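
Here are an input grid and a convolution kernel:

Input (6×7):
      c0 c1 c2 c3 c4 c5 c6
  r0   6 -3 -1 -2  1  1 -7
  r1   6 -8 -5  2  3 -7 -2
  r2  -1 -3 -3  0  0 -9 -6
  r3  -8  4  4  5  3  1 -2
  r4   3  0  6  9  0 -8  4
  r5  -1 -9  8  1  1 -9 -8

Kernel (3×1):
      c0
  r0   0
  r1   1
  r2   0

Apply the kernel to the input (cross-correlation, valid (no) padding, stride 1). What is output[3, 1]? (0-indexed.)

0

The receptive field on the input at this output position is [4 / 0 / -9]. Elementwise product with the kernel and sum: 0·1.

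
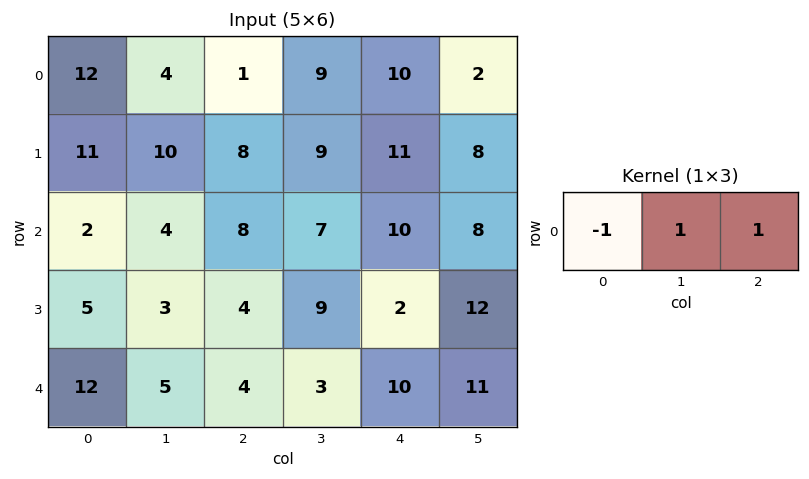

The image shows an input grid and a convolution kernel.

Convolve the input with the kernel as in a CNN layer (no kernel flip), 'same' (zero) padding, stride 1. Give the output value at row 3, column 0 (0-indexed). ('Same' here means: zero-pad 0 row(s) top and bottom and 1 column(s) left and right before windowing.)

8

The receptive field on the zero-padded input at this output position is [0 5 3]. Elementwise product with the kernel and sum: 0·-1 + 5·1 + 3·1.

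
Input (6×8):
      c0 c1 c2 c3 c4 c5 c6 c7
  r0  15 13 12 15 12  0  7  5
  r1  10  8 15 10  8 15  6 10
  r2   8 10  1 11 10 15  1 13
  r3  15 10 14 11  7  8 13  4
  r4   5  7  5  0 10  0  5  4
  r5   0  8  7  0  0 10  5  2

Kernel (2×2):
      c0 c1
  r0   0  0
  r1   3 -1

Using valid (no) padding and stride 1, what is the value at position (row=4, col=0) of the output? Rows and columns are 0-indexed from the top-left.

The receptive field on the input at this output position is [5 7 / 0 8]. Elementwise product with the kernel and sum: 0·3 + 8·-1.

-8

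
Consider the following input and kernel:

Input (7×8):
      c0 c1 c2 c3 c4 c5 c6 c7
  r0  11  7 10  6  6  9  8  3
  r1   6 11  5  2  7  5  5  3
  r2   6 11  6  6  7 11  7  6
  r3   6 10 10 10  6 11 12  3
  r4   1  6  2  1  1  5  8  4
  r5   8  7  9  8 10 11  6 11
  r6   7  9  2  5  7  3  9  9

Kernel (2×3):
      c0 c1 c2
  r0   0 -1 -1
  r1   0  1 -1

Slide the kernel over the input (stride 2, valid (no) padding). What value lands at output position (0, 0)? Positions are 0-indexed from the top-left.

-11

The receptive field on the input at this output position is [11 7 10 / 6 11 5]. Elementwise product with the kernel and sum: 7·-1 + 10·-1 + 11·1 + 5·-1.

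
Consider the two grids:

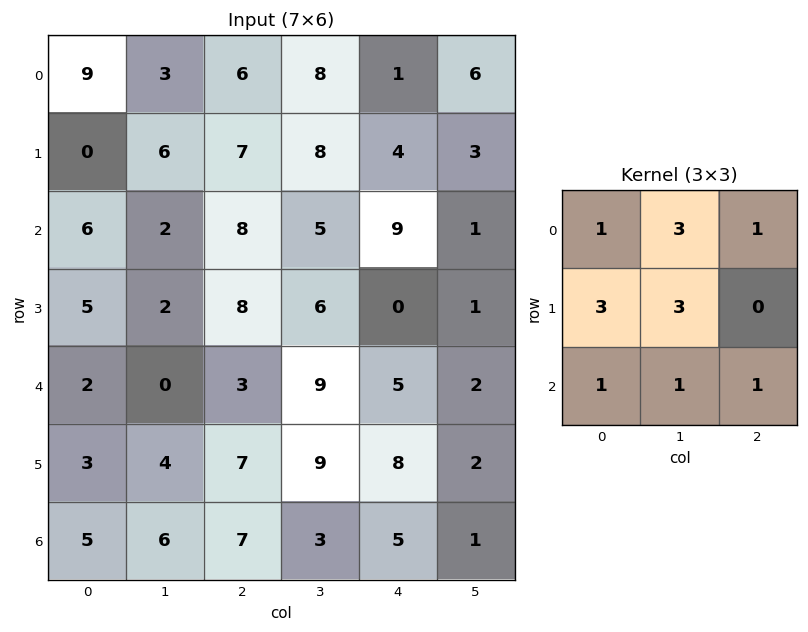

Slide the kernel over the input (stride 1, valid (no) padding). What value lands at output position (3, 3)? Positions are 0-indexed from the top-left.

68

The receptive field on the input at this output position is [6 0 1 / 9 5 2 / 9 8 2]. Elementwise product with the kernel and sum: 6·1 + 0·3 + 1·1 + 9·3 + 5·3 + 9·1 + 8·1 + 2·1.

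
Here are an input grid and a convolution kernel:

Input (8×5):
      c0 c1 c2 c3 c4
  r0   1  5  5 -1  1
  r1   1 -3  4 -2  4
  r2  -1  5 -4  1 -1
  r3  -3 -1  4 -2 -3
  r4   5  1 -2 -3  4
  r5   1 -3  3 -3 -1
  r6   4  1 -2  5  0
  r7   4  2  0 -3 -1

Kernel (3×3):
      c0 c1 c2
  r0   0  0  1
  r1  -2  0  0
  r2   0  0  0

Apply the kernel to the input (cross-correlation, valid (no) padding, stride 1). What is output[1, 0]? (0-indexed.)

The receptive field on the input at this output position is [1 -3 4 / -1 5 -4 / -3 -1 4]. Elementwise product with the kernel and sum: 4·1 + -1·-2.

6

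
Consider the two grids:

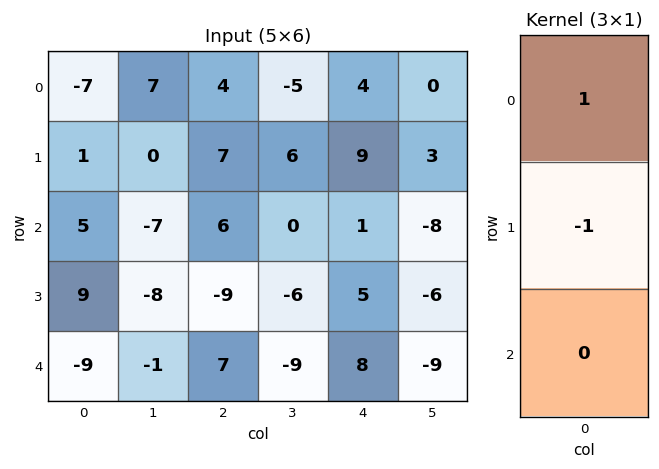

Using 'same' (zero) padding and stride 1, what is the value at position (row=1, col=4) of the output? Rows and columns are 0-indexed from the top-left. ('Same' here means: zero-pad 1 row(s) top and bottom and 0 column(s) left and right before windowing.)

The receptive field on the zero-padded input at this output position is [4 / 9 / 1]. Elementwise product with the kernel and sum: 4·1 + 9·-1.

-5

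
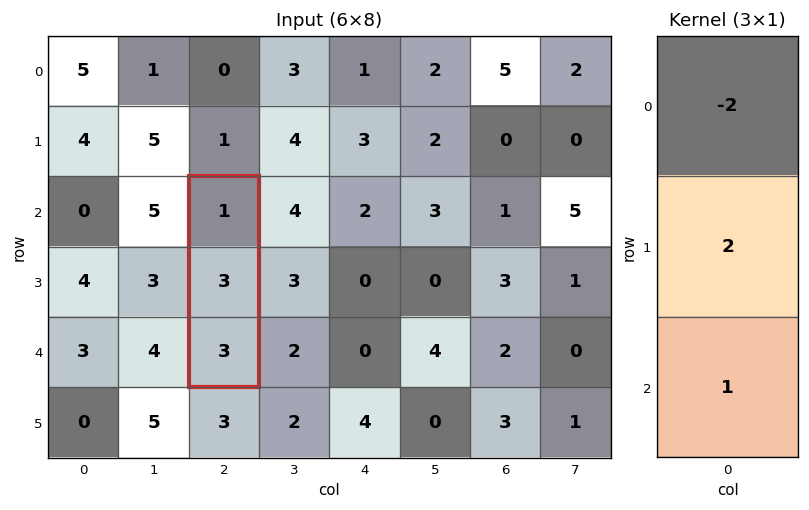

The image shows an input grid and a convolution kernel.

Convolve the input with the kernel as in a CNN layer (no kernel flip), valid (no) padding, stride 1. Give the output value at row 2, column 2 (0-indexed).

7

The receptive field on the input at this output position is [1 / 3 / 3]. Elementwise product with the kernel and sum: 1·-2 + 3·2 + 3·1.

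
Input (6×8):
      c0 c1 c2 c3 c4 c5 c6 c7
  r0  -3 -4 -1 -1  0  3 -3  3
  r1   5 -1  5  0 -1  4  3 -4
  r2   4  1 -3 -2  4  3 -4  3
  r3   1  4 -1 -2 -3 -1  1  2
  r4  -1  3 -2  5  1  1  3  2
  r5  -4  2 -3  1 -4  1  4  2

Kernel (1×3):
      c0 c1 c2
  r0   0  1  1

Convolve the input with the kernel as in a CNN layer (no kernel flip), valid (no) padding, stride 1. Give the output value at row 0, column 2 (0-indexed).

The receptive field on the input at this output position is [-1 -1 0]. Elementwise product with the kernel and sum: -1·1 + 0·1.

-1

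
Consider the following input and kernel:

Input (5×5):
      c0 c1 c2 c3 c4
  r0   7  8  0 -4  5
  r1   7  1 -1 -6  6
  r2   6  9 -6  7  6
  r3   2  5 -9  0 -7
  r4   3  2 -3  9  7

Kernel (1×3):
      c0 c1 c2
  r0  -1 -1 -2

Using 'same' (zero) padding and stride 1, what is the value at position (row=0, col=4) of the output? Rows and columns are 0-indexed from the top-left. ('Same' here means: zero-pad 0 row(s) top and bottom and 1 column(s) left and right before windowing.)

The receptive field on the zero-padded input at this output position is [-4 5 0]. Elementwise product with the kernel and sum: -4·-1 + 5·-1 + 0·-2.

-1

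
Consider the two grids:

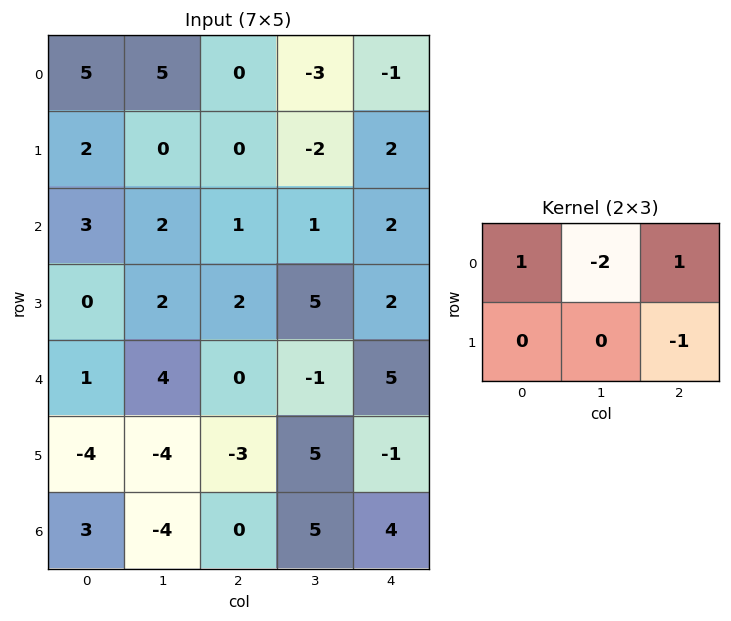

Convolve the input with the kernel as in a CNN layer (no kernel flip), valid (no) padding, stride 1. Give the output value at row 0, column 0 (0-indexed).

-5

The receptive field on the input at this output position is [5 5 0 / 2 0 0]. Elementwise product with the kernel and sum: 5·1 + 5·-2 + 0·1 + 0·-1.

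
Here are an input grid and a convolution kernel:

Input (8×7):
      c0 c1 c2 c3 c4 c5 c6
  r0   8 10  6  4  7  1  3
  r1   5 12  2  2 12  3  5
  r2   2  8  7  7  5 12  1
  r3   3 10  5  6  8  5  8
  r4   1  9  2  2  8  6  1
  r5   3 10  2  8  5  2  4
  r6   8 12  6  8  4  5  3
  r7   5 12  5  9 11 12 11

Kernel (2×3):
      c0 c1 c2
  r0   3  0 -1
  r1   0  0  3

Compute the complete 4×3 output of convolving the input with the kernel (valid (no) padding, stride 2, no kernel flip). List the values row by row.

Output[0,0]: The receptive field on the input at this output position is [8 10 6 / 5 12 2]. Elementwise product with the kernel and sum: 8·3 + 6·-1 + 2·3.
Output[0,1]: The receptive field on the input at this output position is [6 4 7 / 2 2 12]. Elementwise product with the kernel and sum: 6·3 + 7·-1 + 12·3.

24 47 33
14 40 38
7 13 35
33 47 42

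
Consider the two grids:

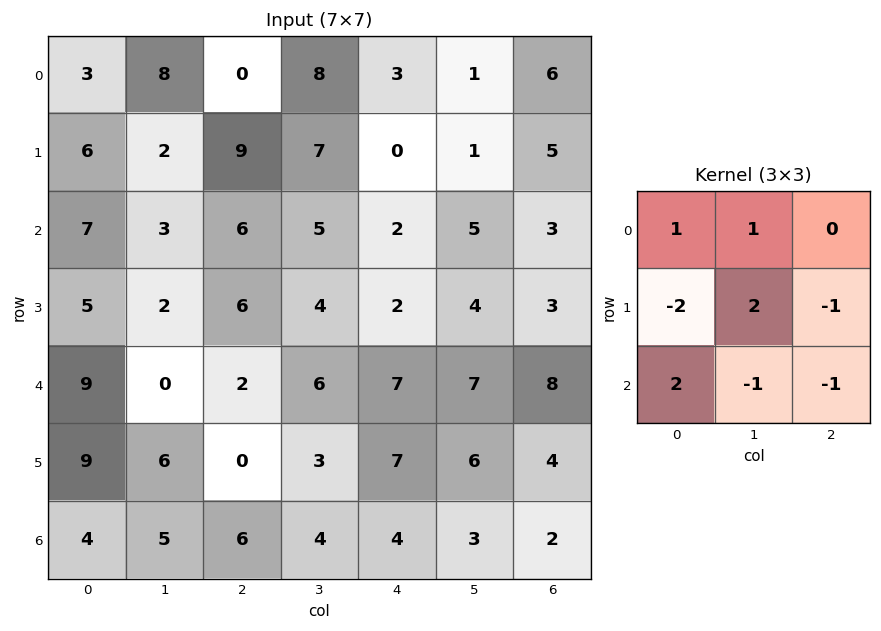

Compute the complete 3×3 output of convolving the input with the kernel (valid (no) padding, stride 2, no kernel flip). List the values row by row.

Output[0,0]: The receptive field on the input at this output position is [3 8 0 / 6 2 9 / 7 3 6]. Elementwise product with the kernel and sum: 3·1 + 8·1 + 6·-2 + 2·2 + 9·-1 + 7·2 + 3·-1 + 6·-1.

-1 9 -3
14 -4 7
0 11 11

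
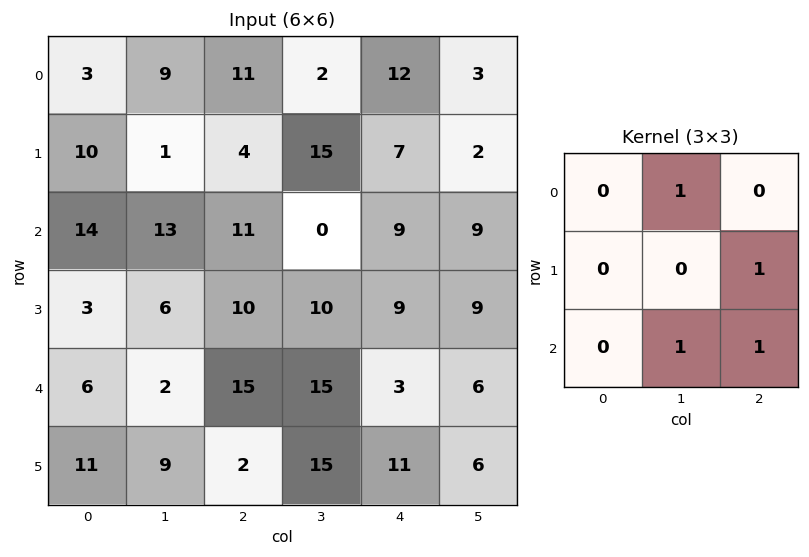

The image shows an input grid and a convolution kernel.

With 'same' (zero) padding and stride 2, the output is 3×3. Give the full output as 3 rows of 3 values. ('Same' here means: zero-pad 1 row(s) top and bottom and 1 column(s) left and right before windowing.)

Output[0,0]: The receptive field on the zero-padded input at this output position is [0 0 0 / 0 3 9 / 0 10 1]. Elementwise product with the kernel and sum: 0·1 + 9·1 + 10·1 + 1·1.
Output[0,1]: The receptive field on the zero-padded input at this output position is [0 0 0 / 9 11 2 / 1 4 15]. Elementwise product with the kernel and sum: 0·1 + 2·1 + 4·1 + 15·1.

20 21 12
32 24 34
25 42 32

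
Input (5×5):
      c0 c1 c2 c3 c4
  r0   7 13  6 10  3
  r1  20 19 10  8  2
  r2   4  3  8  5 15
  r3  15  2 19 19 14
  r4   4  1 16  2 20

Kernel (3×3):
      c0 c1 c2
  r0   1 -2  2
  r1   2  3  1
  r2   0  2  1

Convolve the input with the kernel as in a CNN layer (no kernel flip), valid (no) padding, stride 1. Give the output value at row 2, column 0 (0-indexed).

The receptive field on the input at this output position is [4 3 8 / 15 2 19 / 4 1 16]. Elementwise product with the kernel and sum: 4·1 + 3·-2 + 8·2 + 15·2 + 2·3 + 19·1 + 1·2 + 16·1.

87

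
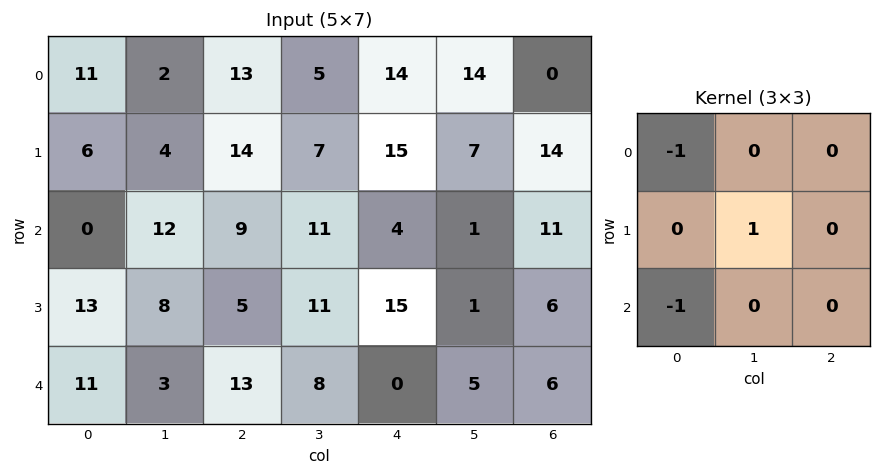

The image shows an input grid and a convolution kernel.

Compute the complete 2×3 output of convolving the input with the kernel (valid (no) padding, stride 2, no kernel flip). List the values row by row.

-7 -15 -11
-3 -11 -3

Output[0,0]: The receptive field on the input at this output position is [11 2 13 / 6 4 14 / 0 12 9]. Elementwise product with the kernel and sum: 11·-1 + 4·1 + 0·-1.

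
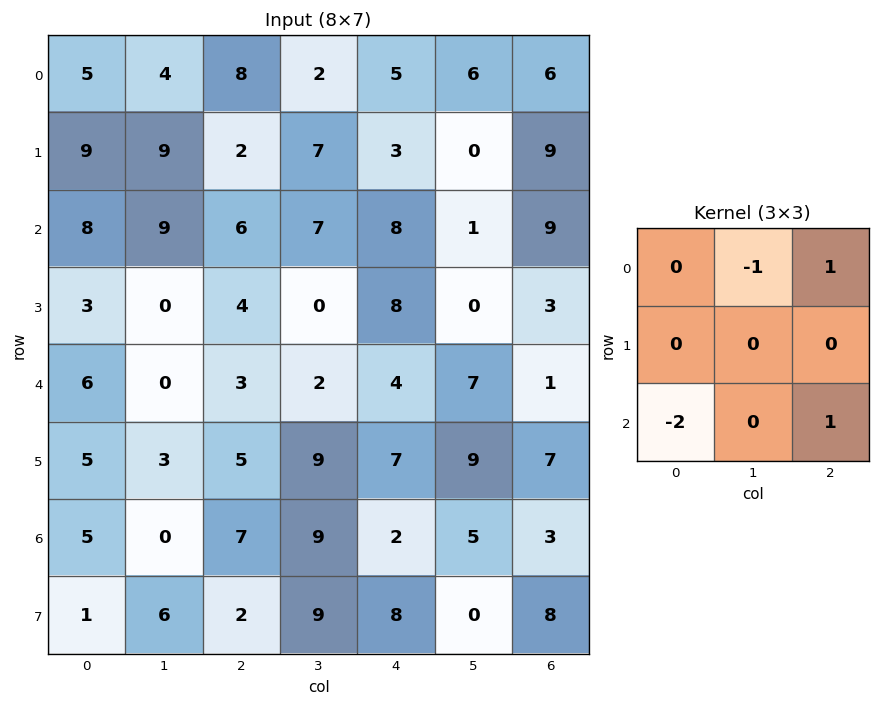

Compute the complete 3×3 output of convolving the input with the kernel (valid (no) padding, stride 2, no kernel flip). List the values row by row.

Output[0,0]: The receptive field on the input at this output position is [5 4 8 / 9 9 2 / 8 9 6]. Elementwise product with the kernel and sum: 4·-1 + 8·1 + 8·-2 + 6·1.

-6 -1 -7
-12 -1 1
0 -10 -7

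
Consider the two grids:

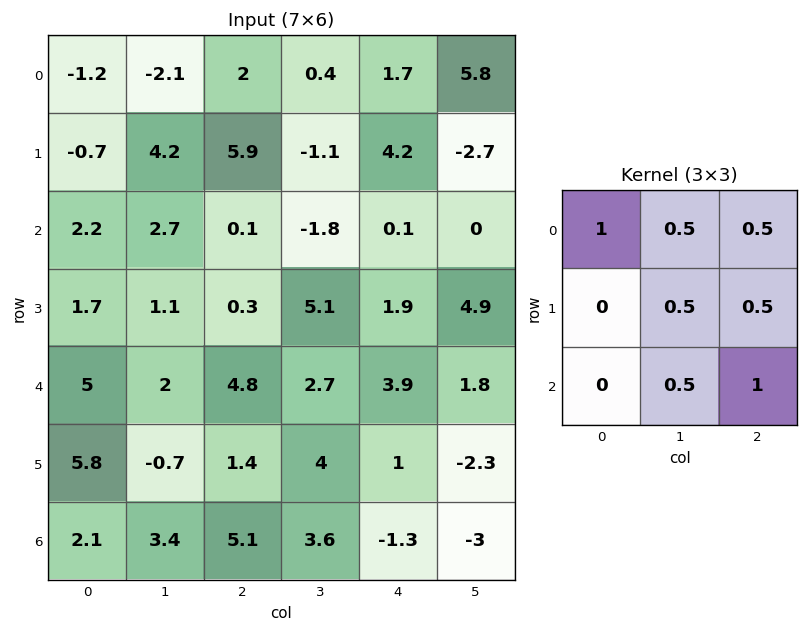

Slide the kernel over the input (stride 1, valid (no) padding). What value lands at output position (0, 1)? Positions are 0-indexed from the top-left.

The receptive field on the input at this output position is [-2.1 2 0.4 / 4.2 5.9 -1.1 / 2.7 0.1 -1.8]. Elementwise product with the kernel and sum: -2.1·1 + 2·0.5 + 0.4·0.5 + 5.9·0.5 + -1.1·0.5 + 0.1·0.5 + -1.8·1.

-0.25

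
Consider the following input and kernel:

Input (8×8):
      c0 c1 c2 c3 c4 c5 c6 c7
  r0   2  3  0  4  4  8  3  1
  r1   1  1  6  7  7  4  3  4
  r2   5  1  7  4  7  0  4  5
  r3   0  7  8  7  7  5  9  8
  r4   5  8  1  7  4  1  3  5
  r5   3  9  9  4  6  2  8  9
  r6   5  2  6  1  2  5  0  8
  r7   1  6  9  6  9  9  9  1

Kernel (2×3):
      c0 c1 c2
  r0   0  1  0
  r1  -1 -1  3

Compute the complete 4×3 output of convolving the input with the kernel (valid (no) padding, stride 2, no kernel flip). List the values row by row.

19 12 6
18 10 15
23 12 17
22 13 14

Output[0,0]: The receptive field on the input at this output position is [2 3 0 / 1 1 6]. Elementwise product with the kernel and sum: 3·1 + 1·-1 + 1·-1 + 6·3.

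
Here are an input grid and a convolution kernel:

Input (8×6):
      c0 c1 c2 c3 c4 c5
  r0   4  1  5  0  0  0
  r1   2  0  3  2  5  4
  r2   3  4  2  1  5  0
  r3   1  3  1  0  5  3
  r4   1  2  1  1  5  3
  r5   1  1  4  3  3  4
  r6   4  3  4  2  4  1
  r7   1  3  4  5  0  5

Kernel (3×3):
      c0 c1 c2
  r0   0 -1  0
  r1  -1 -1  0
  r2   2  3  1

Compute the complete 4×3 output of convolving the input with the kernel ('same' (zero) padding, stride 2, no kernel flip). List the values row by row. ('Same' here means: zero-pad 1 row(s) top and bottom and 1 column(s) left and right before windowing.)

2 5 23
1 0 7
2 13 8
1 12 6

Output[0,0]: The receptive field on the zero-padded input at this output position is [0 0 0 / 0 4 1 / 0 2 0]. Elementwise product with the kernel and sum: 0·-1 + 0·-1 + 4·-1 + 0·2 + 2·3 + 0·1.
Output[0,1]: The receptive field on the zero-padded input at this output position is [0 0 0 / 1 5 0 / 0 3 2]. Elementwise product with the kernel and sum: 0·-1 + 1·-1 + 5·-1 + 0·2 + 3·3 + 2·1.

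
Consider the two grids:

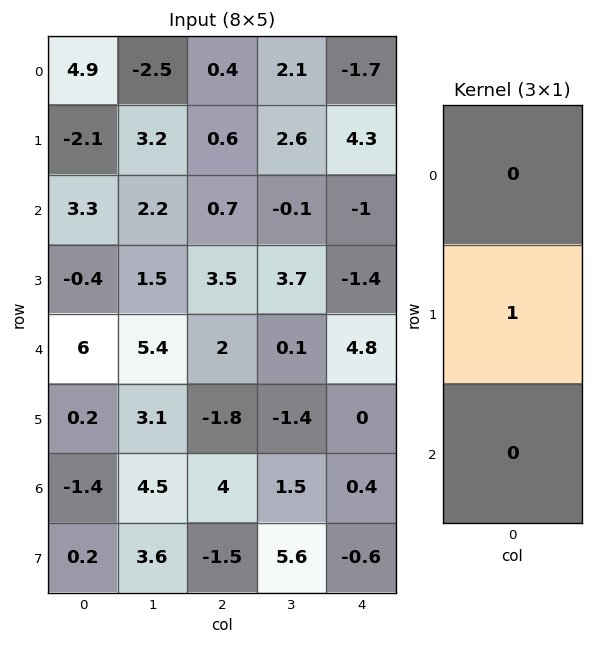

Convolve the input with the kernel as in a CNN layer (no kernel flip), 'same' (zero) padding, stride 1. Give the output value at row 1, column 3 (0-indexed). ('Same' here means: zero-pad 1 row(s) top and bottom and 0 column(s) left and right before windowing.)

The receptive field on the zero-padded input at this output position is [2.1 / 2.6 / -0.1]. Elementwise product with the kernel and sum: 2.6·1.

2.6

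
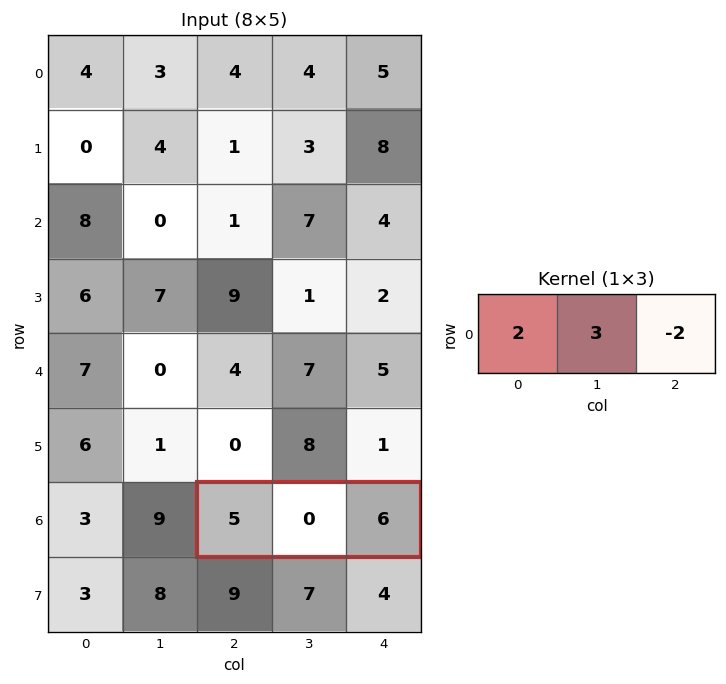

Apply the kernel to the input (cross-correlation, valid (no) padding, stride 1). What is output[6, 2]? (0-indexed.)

The receptive field on the input at this output position is [5 0 6]. Elementwise product with the kernel and sum: 5·2 + 0·3 + 6·-2.

-2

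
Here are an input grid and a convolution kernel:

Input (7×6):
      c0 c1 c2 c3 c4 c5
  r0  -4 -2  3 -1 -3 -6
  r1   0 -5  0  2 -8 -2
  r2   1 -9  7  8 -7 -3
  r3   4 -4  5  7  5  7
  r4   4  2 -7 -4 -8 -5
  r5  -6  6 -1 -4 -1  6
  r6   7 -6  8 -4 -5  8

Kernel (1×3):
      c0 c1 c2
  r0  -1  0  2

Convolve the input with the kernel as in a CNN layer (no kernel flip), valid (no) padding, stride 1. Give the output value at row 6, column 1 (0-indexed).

-2

The receptive field on the input at this output position is [-6 8 -4]. Elementwise product with the kernel and sum: -6·-1 + -4·2.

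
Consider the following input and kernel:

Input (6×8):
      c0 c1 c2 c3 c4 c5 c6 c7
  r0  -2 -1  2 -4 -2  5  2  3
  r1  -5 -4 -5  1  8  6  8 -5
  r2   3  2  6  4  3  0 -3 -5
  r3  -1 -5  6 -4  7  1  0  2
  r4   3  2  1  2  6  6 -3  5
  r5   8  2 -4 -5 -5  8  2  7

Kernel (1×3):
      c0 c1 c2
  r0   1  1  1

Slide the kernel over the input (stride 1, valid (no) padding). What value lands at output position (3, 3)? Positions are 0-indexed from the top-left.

4

The receptive field on the input at this output position is [-4 7 1]. Elementwise product with the kernel and sum: -4·1 + 7·1 + 1·1.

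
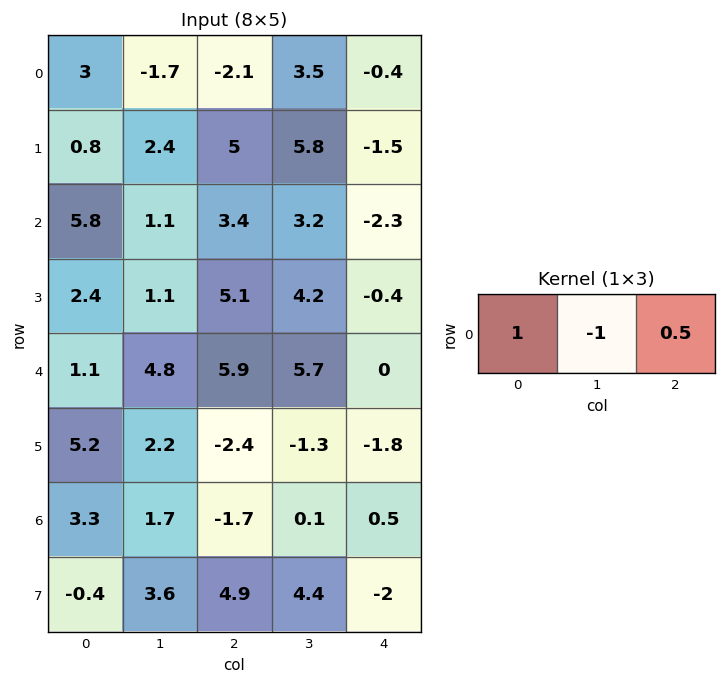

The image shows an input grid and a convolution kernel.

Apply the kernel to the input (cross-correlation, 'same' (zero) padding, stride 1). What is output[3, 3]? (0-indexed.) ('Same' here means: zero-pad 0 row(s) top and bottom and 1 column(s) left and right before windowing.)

0.7

The receptive field on the zero-padded input at this output position is [5.1 4.2 -0.4]. Elementwise product with the kernel and sum: 5.1·1 + 4.2·-1 + -0.4·0.5.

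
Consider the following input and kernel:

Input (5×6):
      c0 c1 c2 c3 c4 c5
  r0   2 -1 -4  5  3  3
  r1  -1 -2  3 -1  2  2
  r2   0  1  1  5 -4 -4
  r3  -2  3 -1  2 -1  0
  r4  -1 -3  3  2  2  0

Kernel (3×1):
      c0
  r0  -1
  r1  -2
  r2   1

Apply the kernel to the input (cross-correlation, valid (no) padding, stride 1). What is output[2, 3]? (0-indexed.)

The receptive field on the input at this output position is [5 / 2 / 2]. Elementwise product with the kernel and sum: 5·-1 + 2·-2 + 2·1.

-7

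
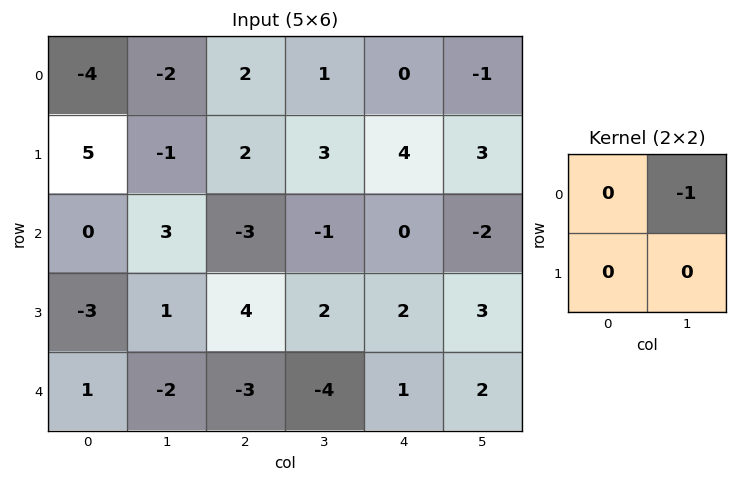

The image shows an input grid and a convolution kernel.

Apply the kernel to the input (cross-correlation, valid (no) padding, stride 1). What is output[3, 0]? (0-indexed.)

The receptive field on the input at this output position is [-3 1 / 1 -2]. Elementwise product with the kernel and sum: 1·-1.

-1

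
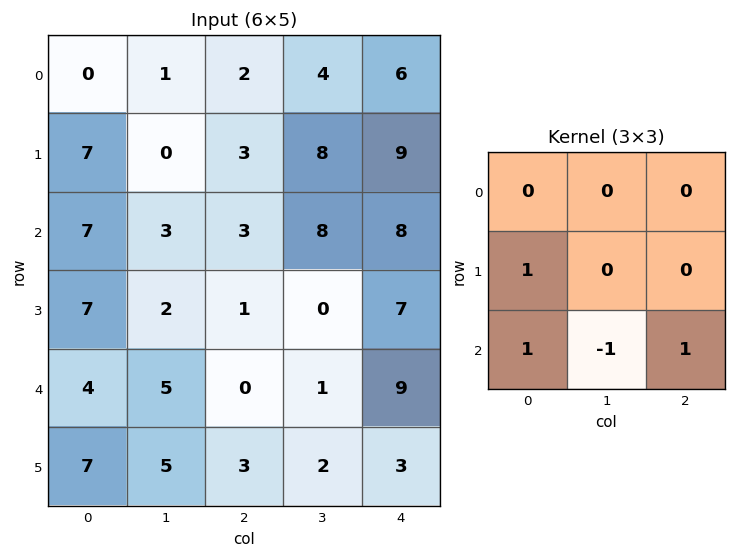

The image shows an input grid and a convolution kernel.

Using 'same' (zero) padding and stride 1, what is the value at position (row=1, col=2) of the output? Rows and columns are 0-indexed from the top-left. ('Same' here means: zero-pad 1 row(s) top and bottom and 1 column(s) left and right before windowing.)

The receptive field on the zero-padded input at this output position is [1 2 4 / 0 3 8 / 3 3 8]. Elementwise product with the kernel and sum: 0·1 + 3·1 + 3·-1 + 8·1.

8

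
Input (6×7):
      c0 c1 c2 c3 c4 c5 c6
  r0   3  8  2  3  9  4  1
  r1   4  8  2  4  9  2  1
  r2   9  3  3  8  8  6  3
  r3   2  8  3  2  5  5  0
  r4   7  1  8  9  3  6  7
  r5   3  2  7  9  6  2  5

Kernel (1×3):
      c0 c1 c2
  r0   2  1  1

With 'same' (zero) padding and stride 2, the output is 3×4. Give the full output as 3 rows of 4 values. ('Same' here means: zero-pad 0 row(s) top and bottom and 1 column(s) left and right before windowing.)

Output[0,0]: The receptive field on the zero-padded input at this output position is [0 3 8]. Elementwise product with the kernel and sum: 0·2 + 3·1 + 8·1.

11 21 19 9
12 17 30 15
8 19 27 19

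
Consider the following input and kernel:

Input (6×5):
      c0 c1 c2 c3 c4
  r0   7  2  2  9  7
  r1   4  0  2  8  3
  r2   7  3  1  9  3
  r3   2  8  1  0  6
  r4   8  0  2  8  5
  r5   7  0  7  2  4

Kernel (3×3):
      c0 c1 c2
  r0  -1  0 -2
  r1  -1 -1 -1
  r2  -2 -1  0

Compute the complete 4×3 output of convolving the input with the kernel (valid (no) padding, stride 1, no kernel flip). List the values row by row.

-34 -37 -40
-31 -46 -23
-36 -32 -26
-28 -25 -44

Output[0,0]: The receptive field on the input at this output position is [7 2 2 / 4 0 2 / 7 3 1]. Elementwise product with the kernel and sum: 7·-1 + 2·-2 + 4·-1 + 0·-1 + 2·-1 + 7·-2 + 3·-1.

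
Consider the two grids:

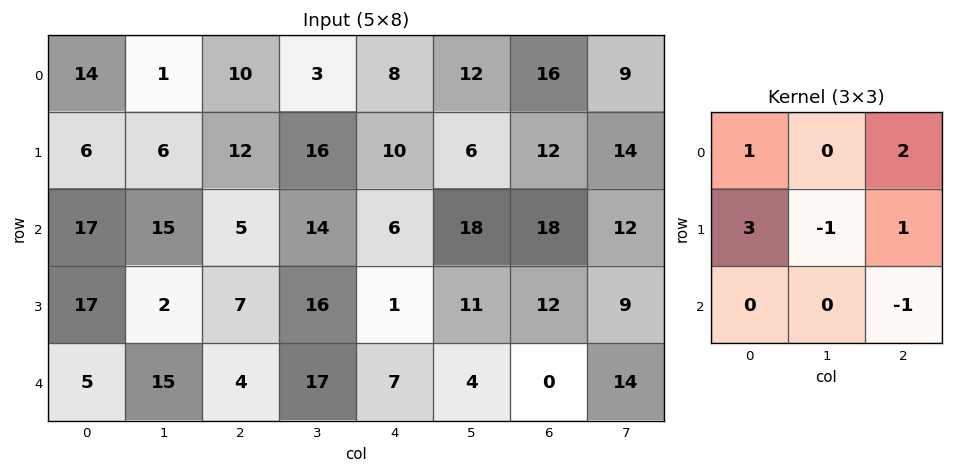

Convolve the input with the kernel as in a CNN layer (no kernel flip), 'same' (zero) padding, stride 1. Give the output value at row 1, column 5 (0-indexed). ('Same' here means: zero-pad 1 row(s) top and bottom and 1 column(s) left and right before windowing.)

58

The receptive field on the zero-padded input at this output position is [8 12 16 / 10 6 12 / 6 18 18]. Elementwise product with the kernel and sum: 8·1 + 16·2 + 10·3 + 6·-1 + 12·1 + 18·-1.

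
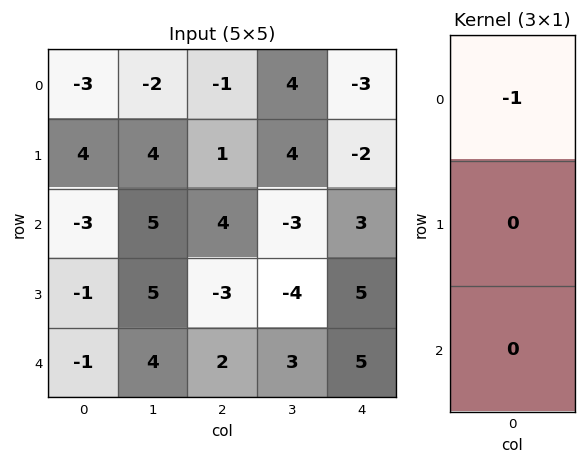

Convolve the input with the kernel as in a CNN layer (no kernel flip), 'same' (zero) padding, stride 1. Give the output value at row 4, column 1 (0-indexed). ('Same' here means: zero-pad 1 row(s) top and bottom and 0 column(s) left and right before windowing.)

-5

The receptive field on the zero-padded input at this output position is [5 / 4 / 0]. Elementwise product with the kernel and sum: 5·-1.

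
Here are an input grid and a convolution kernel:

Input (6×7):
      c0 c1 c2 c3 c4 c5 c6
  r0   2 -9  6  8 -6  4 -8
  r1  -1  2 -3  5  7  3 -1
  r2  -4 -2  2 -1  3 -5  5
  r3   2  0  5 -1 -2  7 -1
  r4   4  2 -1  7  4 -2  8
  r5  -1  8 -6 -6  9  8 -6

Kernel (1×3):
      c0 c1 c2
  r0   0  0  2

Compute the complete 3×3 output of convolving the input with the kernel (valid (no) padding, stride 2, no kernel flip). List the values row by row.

12 -12 -16
4 6 10
-2 8 16

Output[0,0]: The receptive field on the input at this output position is [2 -9 6]. Elementwise product with the kernel and sum: 6·2.
Output[0,1]: The receptive field on the input at this output position is [6 8 -6]. Elementwise product with the kernel and sum: -6·2.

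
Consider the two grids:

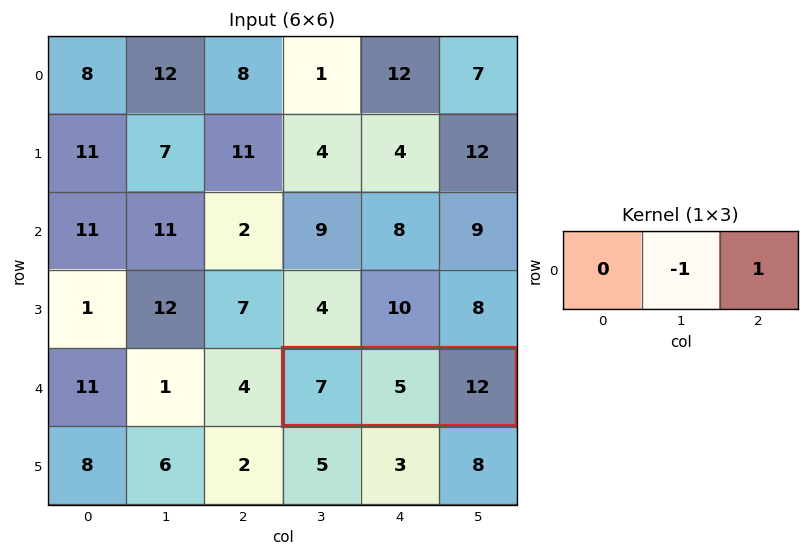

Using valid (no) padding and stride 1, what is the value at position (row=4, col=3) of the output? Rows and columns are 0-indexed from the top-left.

The receptive field on the input at this output position is [7 5 12]. Elementwise product with the kernel and sum: 5·-1 + 12·1.

7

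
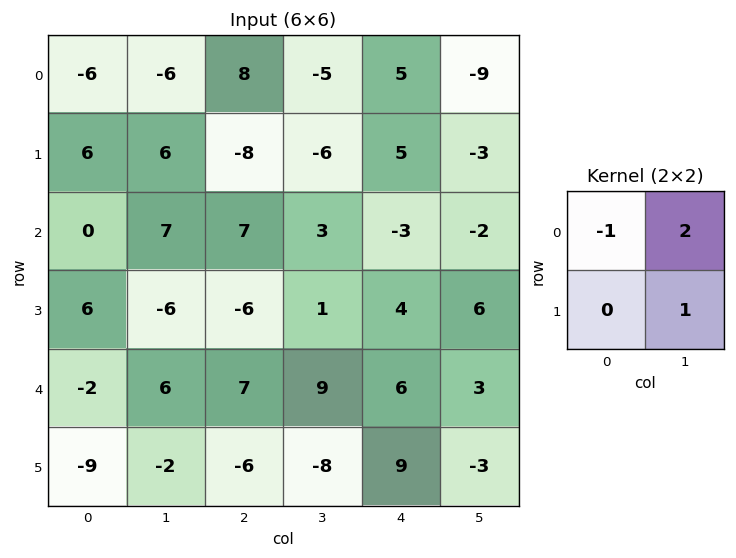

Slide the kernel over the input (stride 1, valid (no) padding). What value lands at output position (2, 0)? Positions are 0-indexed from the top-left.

The receptive field on the input at this output position is [0 7 / 6 -6]. Elementwise product with the kernel and sum: 0·-1 + 7·2 + -6·1.

8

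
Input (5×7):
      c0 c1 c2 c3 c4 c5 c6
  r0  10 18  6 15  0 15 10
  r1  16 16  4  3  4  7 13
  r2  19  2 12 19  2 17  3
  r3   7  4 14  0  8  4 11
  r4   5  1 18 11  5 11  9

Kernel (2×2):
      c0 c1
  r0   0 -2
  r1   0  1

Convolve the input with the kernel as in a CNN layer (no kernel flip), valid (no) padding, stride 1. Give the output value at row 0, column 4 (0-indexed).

The receptive field on the input at this output position is [0 15 / 4 7]. Elementwise product with the kernel and sum: 15·-2 + 7·1.

-23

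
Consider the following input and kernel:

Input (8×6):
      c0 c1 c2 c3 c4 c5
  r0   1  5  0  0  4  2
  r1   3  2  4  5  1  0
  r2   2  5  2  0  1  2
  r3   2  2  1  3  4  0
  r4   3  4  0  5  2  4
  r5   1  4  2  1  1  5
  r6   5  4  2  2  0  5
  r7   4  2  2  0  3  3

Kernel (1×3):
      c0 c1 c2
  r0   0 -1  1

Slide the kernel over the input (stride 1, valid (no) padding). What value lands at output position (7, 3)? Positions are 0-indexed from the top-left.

0

The receptive field on the input at this output position is [0 3 3]. Elementwise product with the kernel and sum: 3·-1 + 3·1.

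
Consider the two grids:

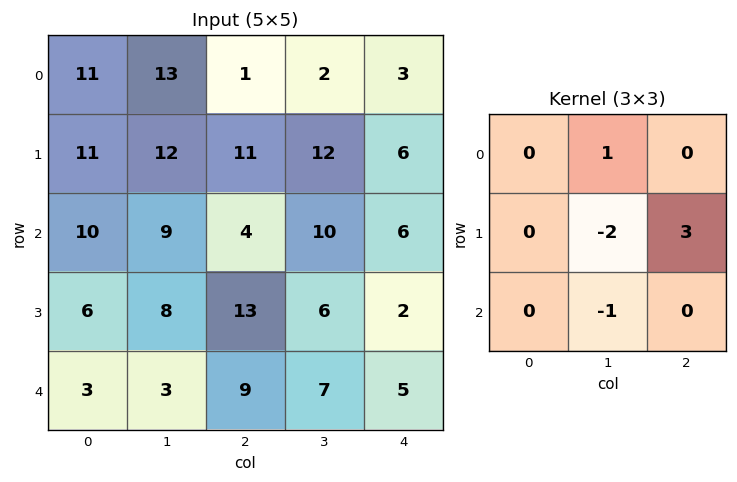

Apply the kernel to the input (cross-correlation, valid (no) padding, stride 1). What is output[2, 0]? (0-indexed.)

The receptive field on the input at this output position is [10 9 4 / 6 8 13 / 3 3 9]. Elementwise product with the kernel and sum: 9·1 + 8·-2 + 13·3 + 3·-1.

29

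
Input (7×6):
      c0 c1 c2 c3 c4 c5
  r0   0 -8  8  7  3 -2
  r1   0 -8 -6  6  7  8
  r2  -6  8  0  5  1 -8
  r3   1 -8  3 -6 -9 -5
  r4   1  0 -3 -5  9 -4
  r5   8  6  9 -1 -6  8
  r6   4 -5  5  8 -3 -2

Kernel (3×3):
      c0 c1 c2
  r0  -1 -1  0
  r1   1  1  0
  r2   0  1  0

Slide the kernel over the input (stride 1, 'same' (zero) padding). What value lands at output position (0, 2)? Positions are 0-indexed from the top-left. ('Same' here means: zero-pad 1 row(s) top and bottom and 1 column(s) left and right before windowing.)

The receptive field on the zero-padded input at this output position is [0 0 0 / -8 8 7 / -8 -6 6]. Elementwise product with the kernel and sum: 0·-1 + 0·-1 + -8·1 + 8·1 + -6·1.

-6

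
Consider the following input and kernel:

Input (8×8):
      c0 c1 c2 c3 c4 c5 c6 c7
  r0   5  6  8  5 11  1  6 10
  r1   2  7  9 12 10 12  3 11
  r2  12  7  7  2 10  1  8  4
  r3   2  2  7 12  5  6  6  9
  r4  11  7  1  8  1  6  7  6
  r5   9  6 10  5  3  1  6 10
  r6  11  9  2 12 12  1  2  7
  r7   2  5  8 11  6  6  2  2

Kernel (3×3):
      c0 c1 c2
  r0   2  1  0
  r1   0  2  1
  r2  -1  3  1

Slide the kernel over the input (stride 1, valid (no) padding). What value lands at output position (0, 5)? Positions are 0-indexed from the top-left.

The receptive field on the input at this output position is [1 6 10 / 12 3 11 / 1 8 4]. Elementwise product with the kernel and sum: 1·2 + 6·1 + 3·2 + 11·1 + 1·-1 + 8·3 + 4·1.

52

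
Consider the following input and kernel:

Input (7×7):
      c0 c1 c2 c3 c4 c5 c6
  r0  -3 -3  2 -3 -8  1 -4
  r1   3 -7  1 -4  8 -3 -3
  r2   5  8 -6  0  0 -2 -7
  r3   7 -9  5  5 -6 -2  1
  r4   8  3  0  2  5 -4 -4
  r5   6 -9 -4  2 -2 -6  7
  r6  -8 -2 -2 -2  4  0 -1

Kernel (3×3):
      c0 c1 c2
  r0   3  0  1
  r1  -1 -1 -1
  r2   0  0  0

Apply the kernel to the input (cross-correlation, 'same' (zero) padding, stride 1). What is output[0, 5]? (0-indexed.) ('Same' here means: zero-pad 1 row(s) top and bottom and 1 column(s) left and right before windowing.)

11

The receptive field on the zero-padded input at this output position is [0 0 0 / -8 1 -4 / 8 -3 -3]. Elementwise product with the kernel and sum: 0·3 + 0·1 + -8·-1 + 1·-1 + -4·-1.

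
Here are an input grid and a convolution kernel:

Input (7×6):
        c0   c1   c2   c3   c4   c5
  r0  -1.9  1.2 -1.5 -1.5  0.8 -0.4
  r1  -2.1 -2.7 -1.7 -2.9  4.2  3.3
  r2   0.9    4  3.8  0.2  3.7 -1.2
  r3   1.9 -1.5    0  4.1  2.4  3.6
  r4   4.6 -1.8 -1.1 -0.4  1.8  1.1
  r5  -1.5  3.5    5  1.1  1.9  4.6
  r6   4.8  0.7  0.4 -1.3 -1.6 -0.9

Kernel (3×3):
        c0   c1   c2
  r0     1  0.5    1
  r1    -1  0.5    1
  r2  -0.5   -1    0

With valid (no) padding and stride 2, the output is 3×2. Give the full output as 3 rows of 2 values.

-8.2 0.9
3.55 13
7.75 -0.95

Output[0,0]: The receptive field on the input at this output position is [-1.9 1.2 -1.5 / -2.1 -2.7 -1.7 / 0.9 4 3.8]. Elementwise product with the kernel and sum: -1.9·1 + 1.2·0.5 + -1.5·1 + -2.1·-1 + -2.7·0.5 + -1.7·1 + 0.9·-0.5 + 4·-1.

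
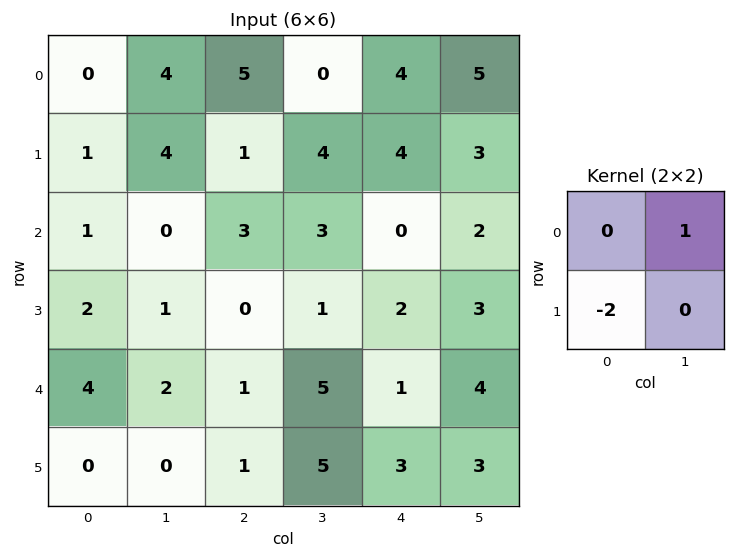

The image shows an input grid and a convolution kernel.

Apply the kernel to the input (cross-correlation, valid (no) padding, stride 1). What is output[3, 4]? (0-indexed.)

1

The receptive field on the input at this output position is [2 3 / 1 4]. Elementwise product with the kernel and sum: 3·1 + 1·-2.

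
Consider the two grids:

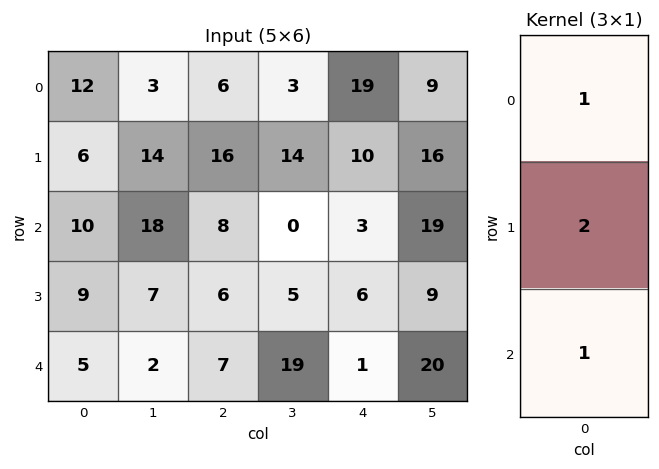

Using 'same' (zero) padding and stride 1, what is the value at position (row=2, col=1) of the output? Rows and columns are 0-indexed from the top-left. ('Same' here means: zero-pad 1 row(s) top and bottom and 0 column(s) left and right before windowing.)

The receptive field on the zero-padded input at this output position is [14 / 18 / 7]. Elementwise product with the kernel and sum: 14·1 + 18·2 + 7·1.

57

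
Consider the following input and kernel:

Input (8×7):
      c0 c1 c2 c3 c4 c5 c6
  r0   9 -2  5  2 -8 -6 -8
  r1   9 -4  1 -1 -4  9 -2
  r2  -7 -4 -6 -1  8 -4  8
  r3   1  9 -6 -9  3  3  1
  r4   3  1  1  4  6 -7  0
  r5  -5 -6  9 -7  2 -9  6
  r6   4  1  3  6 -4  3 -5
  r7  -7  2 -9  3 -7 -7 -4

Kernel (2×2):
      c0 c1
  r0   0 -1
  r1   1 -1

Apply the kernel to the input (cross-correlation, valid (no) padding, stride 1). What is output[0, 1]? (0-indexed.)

The receptive field on the input at this output position is [-2 5 / -4 1]. Elementwise product with the kernel and sum: 5·-1 + -4·1 + 1·-1.

-10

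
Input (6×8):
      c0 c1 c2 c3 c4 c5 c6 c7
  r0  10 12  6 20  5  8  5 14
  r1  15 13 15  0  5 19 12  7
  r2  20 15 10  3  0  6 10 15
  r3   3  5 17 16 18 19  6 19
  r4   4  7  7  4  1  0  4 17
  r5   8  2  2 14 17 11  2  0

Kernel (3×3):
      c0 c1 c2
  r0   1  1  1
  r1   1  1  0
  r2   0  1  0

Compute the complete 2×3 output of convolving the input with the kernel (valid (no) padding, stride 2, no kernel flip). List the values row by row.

71 49 48
60 50 53

Output[0,0]: The receptive field on the input at this output position is [10 12 6 / 15 13 15 / 20 15 10]. Elementwise product with the kernel and sum: 10·1 + 12·1 + 6·1 + 15·1 + 13·1 + 15·1.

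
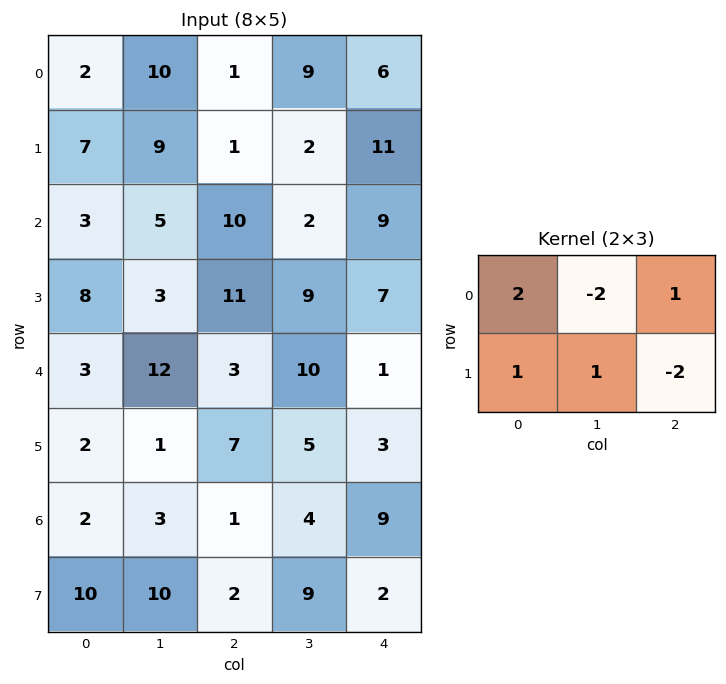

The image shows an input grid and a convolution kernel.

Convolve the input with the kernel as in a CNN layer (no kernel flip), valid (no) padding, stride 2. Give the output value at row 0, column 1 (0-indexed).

-29

The receptive field on the input at this output position is [1 9 6 / 1 2 11]. Elementwise product with the kernel and sum: 1·2 + 9·-2 + 6·1 + 1·1 + 2·1 + 11·-2.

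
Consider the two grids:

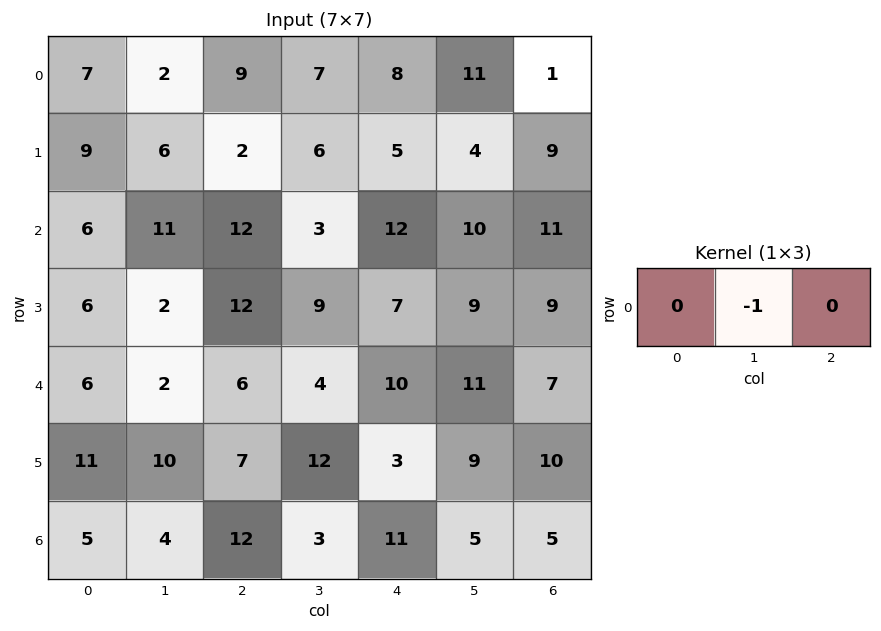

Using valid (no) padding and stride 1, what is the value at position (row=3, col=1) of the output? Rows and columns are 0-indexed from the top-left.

The receptive field on the input at this output position is [2 12 9]. Elementwise product with the kernel and sum: 12·-1.

-12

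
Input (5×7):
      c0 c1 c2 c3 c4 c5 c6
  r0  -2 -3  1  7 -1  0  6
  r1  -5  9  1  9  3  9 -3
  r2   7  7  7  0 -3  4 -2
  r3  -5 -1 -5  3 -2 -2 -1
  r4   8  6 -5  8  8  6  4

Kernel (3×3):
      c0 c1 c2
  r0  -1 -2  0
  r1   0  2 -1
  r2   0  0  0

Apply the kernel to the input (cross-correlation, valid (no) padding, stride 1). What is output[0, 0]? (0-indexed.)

25

The receptive field on the input at this output position is [-2 -3 1 / -5 9 1 / 7 7 7]. Elementwise product with the kernel and sum: -2·-1 + -3·-2 + 9·2 + 1·-1.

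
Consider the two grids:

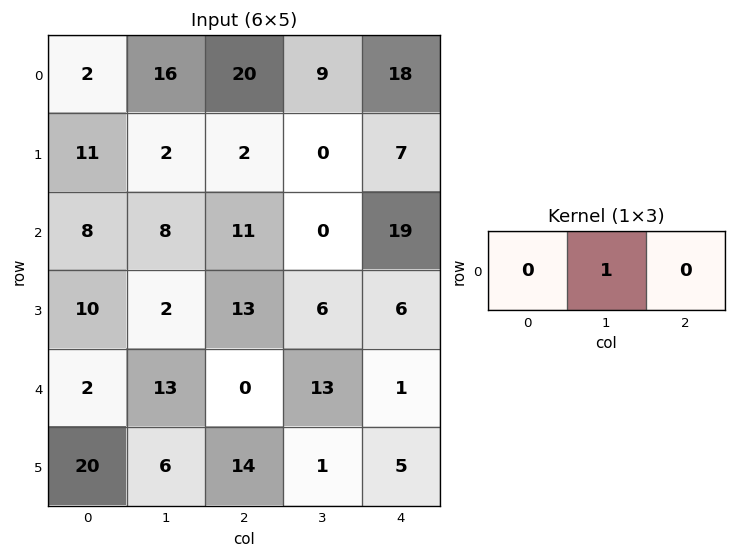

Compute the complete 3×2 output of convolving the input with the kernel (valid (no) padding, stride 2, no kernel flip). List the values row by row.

Output[0,0]: The receptive field on the input at this output position is [2 16 20]. Elementwise product with the kernel and sum: 16·1.

16 9
8 0
13 13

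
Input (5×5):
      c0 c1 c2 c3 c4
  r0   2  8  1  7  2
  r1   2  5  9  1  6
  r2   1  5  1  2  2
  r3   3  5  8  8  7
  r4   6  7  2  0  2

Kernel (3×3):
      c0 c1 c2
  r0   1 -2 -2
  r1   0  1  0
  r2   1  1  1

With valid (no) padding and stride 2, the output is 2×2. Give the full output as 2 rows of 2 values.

Output[0,0]: The receptive field on the input at this output position is [2 8 1 / 2 5 9 / 1 5 1]. Elementwise product with the kernel and sum: 2·1 + 8·-2 + 1·-2 + 5·1 + 1·1 + 5·1 + 1·1.

-4 -11
9 5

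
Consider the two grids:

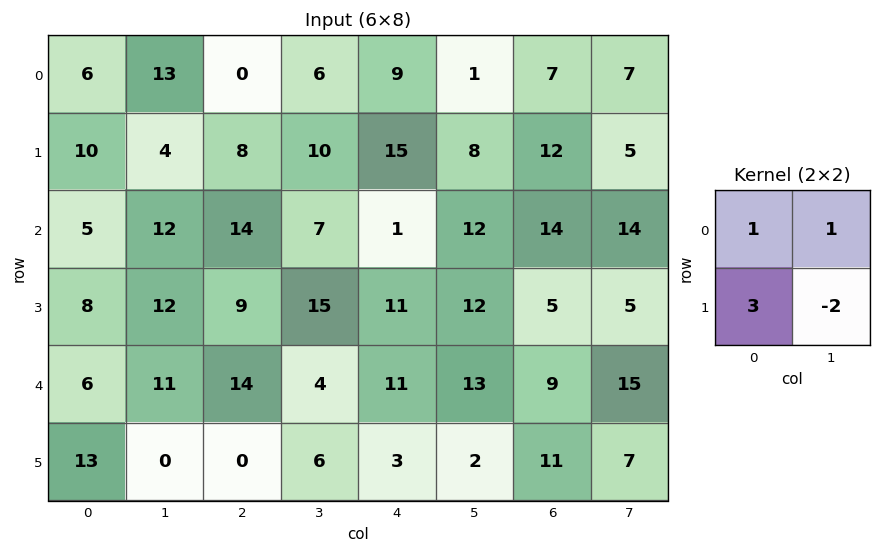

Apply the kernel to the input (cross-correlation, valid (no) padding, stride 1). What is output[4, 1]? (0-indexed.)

25

The receptive field on the input at this output position is [11 14 / 0 0]. Elementwise product with the kernel and sum: 11·1 + 14·1 + 0·3 + 0·-2.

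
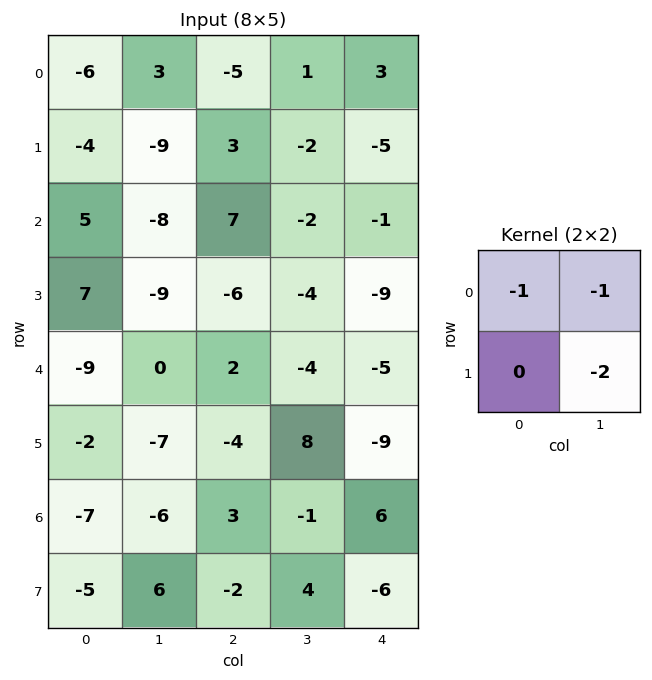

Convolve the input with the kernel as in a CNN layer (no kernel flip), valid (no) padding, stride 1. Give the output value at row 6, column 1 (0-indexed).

7

The receptive field on the input at this output position is [-6 3 / 6 -2]. Elementwise product with the kernel and sum: -6·-1 + 3·-1 + -2·-2.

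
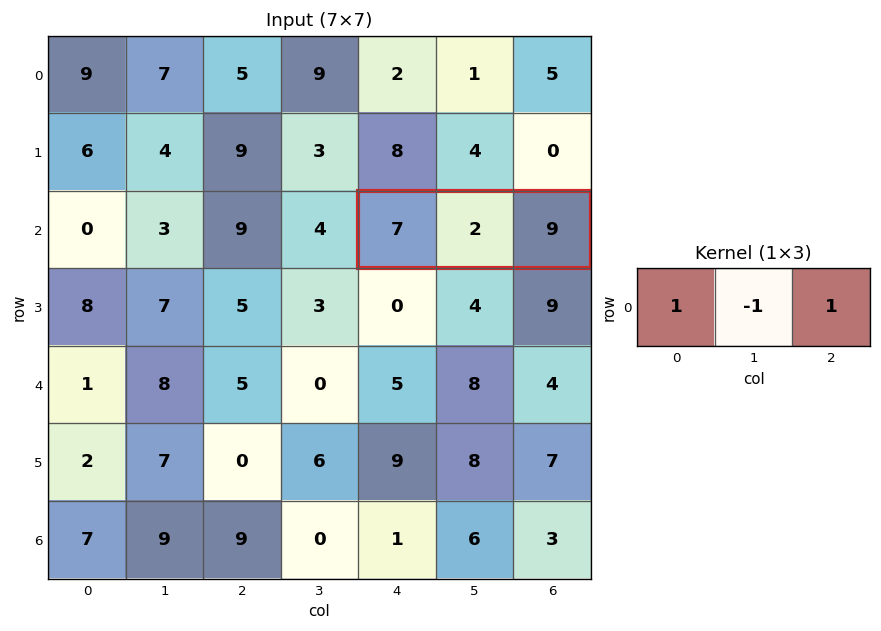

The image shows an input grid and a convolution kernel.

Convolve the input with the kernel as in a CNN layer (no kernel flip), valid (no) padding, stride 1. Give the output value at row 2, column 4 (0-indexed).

14

The receptive field on the input at this output position is [7 2 9]. Elementwise product with the kernel and sum: 7·1 + 2·-1 + 9·1.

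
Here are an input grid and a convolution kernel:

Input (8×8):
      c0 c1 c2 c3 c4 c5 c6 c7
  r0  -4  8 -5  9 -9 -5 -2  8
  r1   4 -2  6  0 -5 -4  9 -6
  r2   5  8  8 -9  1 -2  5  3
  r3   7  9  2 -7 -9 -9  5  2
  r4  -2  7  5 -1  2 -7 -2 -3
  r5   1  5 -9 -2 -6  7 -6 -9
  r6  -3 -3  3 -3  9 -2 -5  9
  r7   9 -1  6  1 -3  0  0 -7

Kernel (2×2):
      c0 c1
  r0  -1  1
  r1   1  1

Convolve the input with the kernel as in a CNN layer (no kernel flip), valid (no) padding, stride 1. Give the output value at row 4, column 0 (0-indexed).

The receptive field on the input at this output position is [-2 7 / 1 5]. Elementwise product with the kernel and sum: -2·-1 + 7·1 + 1·1 + 5·1.

15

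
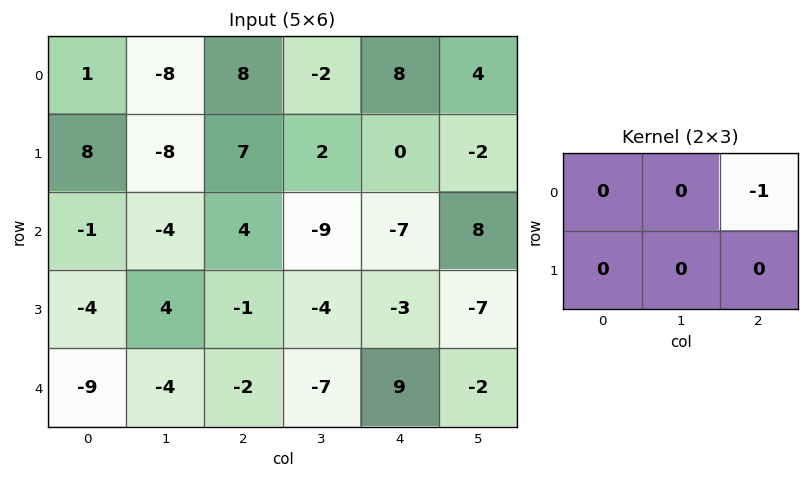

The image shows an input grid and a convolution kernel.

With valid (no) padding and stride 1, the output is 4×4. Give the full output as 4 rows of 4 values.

Output[0,0]: The receptive field on the input at this output position is [1 -8 8 / 8 -8 7]. Elementwise product with the kernel and sum: 8·-1.

-8 2 -8 -4
-7 -2 0 2
-4 9 7 -8
1 4 3 7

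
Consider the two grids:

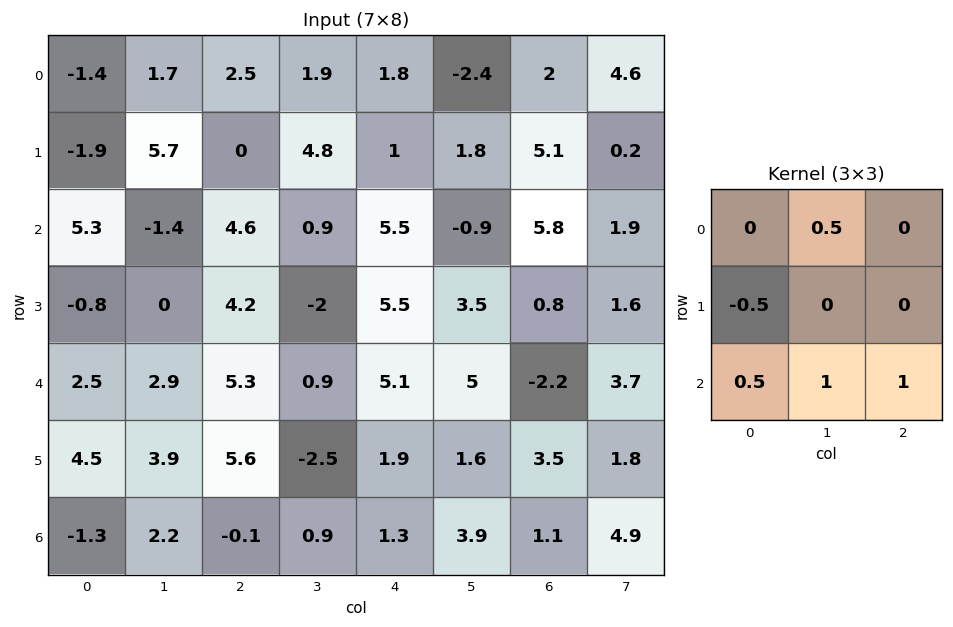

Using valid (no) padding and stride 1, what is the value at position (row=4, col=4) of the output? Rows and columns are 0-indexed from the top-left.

The receptive field on the input at this output position is [5.1 5 -2.2 / 1.9 1.6 3.5 / 1.3 3.9 1.1]. Elementwise product with the kernel and sum: 5·0.5 + 1.9·-0.5 + 1.3·0.5 + 3.9·1 + 1.1·1.

7.2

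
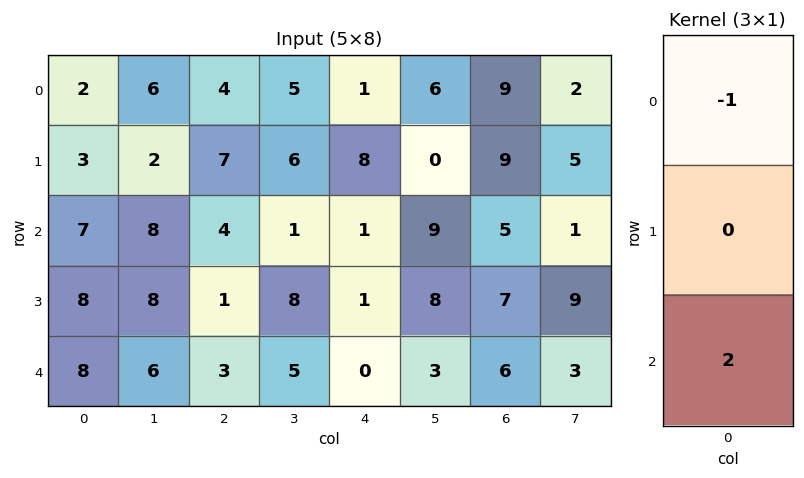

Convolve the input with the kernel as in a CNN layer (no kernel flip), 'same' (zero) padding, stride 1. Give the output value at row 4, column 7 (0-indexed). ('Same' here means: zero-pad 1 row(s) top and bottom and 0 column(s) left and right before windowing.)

The receptive field on the zero-padded input at this output position is [9 / 3 / 0]. Elementwise product with the kernel and sum: 9·-1 + 0·2.

-9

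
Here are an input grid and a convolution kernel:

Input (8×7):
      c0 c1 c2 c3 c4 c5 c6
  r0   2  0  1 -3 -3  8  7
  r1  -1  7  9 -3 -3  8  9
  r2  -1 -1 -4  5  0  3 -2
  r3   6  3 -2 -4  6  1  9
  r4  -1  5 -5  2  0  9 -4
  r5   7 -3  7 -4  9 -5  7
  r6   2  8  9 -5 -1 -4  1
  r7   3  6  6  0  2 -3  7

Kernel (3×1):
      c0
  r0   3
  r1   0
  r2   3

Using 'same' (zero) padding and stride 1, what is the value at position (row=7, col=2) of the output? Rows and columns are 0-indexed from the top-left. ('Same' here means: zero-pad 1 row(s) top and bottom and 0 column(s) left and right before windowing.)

The receptive field on the zero-padded input at this output position is [9 / 6 / 0]. Elementwise product with the kernel and sum: 9·3 + 0·3.

27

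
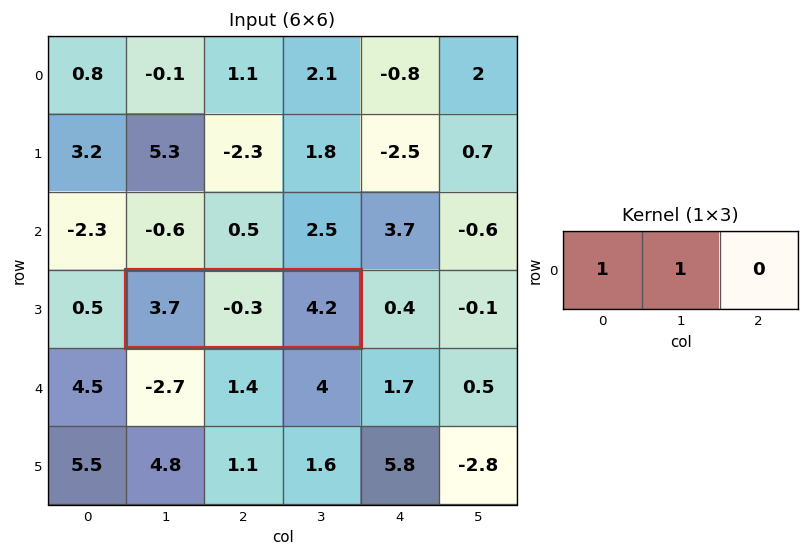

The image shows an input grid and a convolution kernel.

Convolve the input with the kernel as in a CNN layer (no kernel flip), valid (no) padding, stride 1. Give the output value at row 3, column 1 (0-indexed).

The receptive field on the input at this output position is [3.7 -0.3 4.2]. Elementwise product with the kernel and sum: 3.7·1 + -0.3·1.

3.4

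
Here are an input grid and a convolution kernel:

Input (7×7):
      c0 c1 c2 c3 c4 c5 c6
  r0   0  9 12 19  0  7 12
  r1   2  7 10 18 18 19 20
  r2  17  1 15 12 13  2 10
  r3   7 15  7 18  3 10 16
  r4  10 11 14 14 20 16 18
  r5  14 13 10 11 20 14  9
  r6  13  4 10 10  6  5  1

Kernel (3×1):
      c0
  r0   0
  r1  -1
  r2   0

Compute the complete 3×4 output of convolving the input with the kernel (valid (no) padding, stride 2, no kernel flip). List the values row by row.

Output[0,0]: The receptive field on the input at this output position is [0 / 2 / 17]. Elementwise product with the kernel and sum: 2·-1.
Output[0,1]: The receptive field on the input at this output position is [12 / 10 / 15]. Elementwise product with the kernel and sum: 10·-1.

-2 -10 -18 -20
-7 -7 -3 -16
-14 -10 -20 -9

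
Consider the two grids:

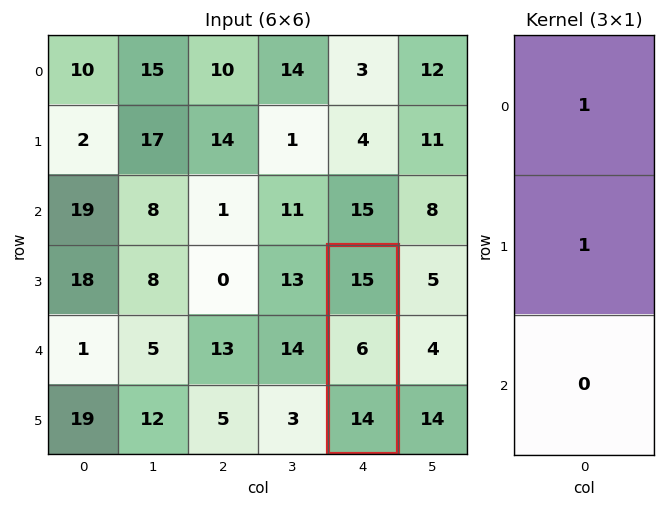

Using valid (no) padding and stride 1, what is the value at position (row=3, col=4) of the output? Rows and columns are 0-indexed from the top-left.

The receptive field on the input at this output position is [15 / 6 / 14]. Elementwise product with the kernel and sum: 15·1 + 6·1.

21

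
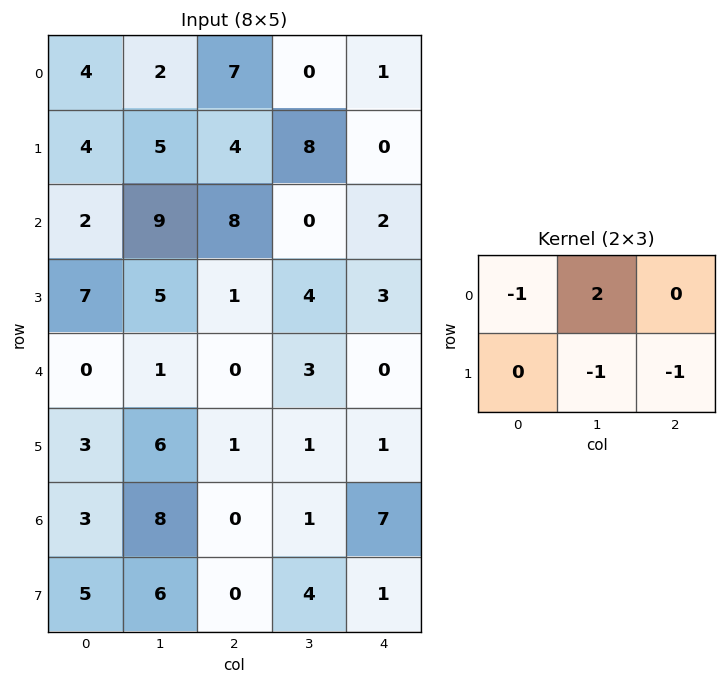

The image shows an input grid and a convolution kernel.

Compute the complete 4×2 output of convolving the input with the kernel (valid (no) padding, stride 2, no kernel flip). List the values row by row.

Output[0,0]: The receptive field on the input at this output position is [4 2 7 / 4 5 4]. Elementwise product with the kernel and sum: 4·-1 + 2·2 + 5·-1 + 4·-1.
Output[0,1]: The receptive field on the input at this output position is [7 0 1 / 4 8 0]. Elementwise product with the kernel and sum: 7·-1 + 0·2 + 8·-1 + 0·-1.

-9 -15
10 -15
-5 4
7 -3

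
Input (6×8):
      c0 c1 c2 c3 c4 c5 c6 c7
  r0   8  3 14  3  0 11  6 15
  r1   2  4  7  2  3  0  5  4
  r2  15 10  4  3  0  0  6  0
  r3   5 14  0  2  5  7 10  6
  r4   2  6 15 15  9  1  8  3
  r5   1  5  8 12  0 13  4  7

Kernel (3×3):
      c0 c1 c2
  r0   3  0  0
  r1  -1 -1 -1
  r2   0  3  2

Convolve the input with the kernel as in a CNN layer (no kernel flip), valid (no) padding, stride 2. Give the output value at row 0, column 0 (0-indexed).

49

The receptive field on the input at this output position is [8 3 14 / 2 4 7 / 15 10 4]. Elementwise product with the kernel and sum: 8·3 + 2·-1 + 4·-1 + 7·-1 + 10·3 + 4·2.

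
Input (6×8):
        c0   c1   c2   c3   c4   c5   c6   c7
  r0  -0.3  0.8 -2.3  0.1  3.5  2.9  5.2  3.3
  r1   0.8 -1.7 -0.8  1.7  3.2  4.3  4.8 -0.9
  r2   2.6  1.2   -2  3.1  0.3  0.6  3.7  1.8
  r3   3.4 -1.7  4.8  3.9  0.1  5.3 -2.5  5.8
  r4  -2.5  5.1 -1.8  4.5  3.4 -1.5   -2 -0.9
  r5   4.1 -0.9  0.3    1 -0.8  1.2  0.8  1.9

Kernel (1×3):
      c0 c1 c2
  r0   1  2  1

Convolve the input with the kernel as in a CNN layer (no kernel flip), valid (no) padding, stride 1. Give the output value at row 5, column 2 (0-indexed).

1.5

The receptive field on the input at this output position is [0.3 1 -0.8]. Elementwise product with the kernel and sum: 0.3·1 + 1·2 + -0.8·1.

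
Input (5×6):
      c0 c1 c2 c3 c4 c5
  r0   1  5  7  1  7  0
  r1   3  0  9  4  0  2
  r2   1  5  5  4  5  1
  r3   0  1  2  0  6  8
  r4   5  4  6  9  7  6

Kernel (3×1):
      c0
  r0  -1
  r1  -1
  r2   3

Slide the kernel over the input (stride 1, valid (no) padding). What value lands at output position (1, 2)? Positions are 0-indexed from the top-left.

-8

The receptive field on the input at this output position is [9 / 5 / 2]. Elementwise product with the kernel and sum: 9·-1 + 5·-1 + 2·3.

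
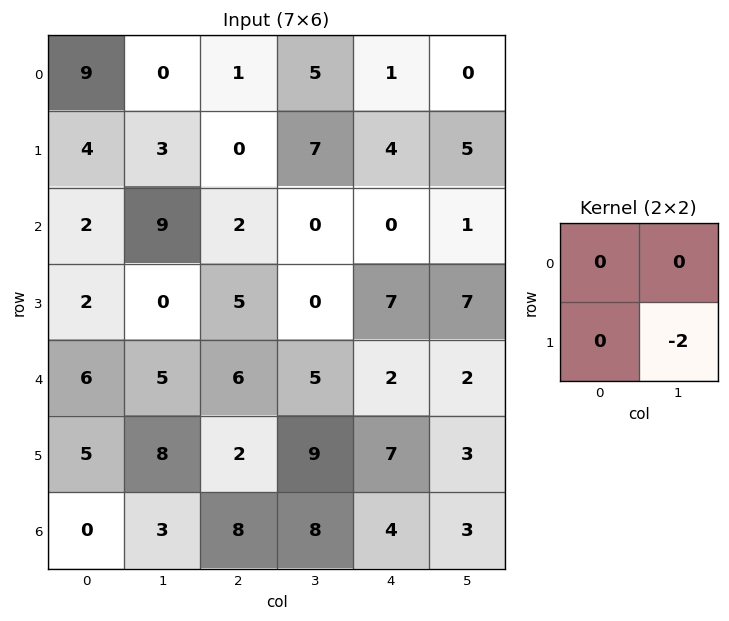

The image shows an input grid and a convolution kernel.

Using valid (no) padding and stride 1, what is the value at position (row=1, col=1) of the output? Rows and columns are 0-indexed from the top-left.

-4

The receptive field on the input at this output position is [3 0 / 9 2]. Elementwise product with the kernel and sum: 2·-2.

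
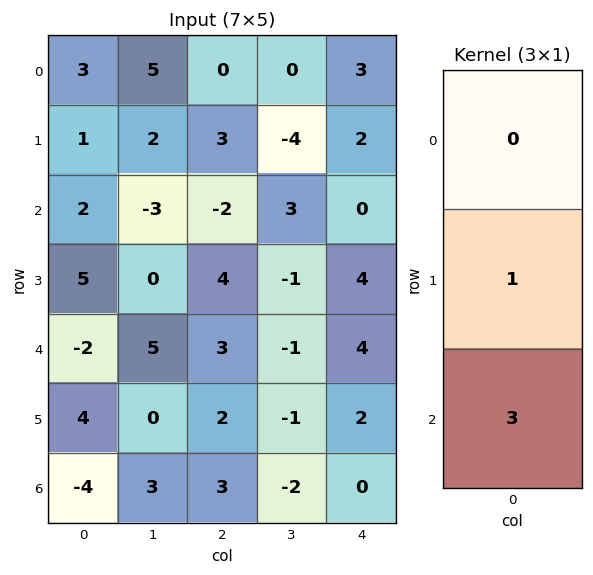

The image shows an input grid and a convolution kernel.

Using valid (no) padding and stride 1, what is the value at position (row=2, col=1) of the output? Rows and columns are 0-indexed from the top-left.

The receptive field on the input at this output position is [-3 / 0 / 5]. Elementwise product with the kernel and sum: 0·1 + 5·3.

15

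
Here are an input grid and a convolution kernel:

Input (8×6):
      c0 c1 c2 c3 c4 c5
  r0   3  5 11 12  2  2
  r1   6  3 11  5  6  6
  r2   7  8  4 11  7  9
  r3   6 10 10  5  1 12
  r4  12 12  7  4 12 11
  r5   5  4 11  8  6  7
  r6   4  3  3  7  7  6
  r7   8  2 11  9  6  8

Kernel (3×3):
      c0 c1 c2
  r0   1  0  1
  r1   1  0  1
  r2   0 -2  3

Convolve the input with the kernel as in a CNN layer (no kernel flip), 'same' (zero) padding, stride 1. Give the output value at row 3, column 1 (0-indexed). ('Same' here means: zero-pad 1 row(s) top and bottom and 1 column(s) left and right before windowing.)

The receptive field on the zero-padded input at this output position is [7 8 4 / 6 10 10 / 12 12 7]. Elementwise product with the kernel and sum: 7·1 + 4·1 + 6·1 + 10·1 + 12·-2 + 7·3.

24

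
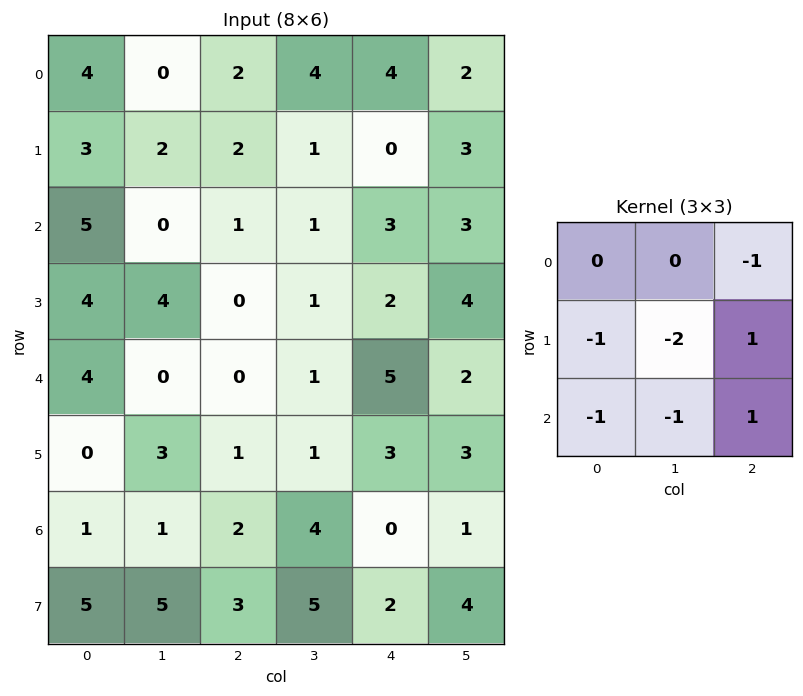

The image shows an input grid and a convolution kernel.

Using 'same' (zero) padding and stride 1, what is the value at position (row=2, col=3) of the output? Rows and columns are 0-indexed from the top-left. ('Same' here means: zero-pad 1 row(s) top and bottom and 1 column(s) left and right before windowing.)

1

The receptive field on the zero-padded input at this output position is [2 1 0 / 1 1 3 / 0 1 2]. Elementwise product with the kernel and sum: 0·-1 + 1·-1 + 1·-2 + 3·1 + 0·-1 + 1·-1 + 2·1.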